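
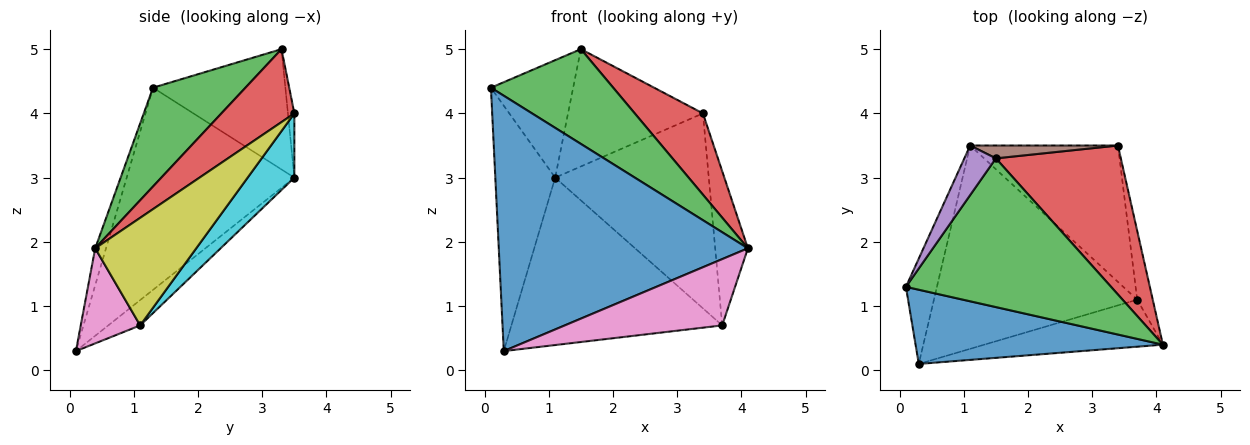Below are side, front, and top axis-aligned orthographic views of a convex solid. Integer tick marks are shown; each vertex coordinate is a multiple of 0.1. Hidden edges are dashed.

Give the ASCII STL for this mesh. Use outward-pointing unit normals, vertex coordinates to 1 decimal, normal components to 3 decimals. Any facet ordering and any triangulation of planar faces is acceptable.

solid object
 facet normal -0.042 -0.959 0.279
  outer loop
   vertex 0.3 0.1 0.3
   vertex 4.1 0.4 1.9
   vertex 0.1 1.3 4.4
  endloop
 endfacet
 facet normal -0.932 0.333 -0.143
  outer loop
   vertex 1.1 3.5 3.0
   vertex 0.3 0.1 0.3
   vertex 0.1 1.3 4.4
  endloop
 endfacet
 facet normal 0.376 -0.498 0.781
  outer loop
   vertex 1.5 3.3 5.0
   vertex 0.1 1.3 4.4
   vertex 4.1 0.4 1.9
  endloop
 endfacet
 facet normal 0.456 -0.426 0.781
  outer loop
   vertex 1.5 3.3 5.0
   vertex 4.1 0.4 1.9
   vertex 3.4 3.5 4.0
  endloop
 endfacet
 facet normal -0.829 0.515 0.217
  outer loop
   vertex 1.5 3.3 5.0
   vertex 1.1 3.5 3.0
   vertex 0.1 1.3 4.4
  endloop
 endfacet
 facet normal -0.047 0.993 0.109
  outer loop
   vertex 1.5 3.3 5.0
   vertex 3.4 3.5 4.0
   vertex 1.1 3.5 3.0
  endloop
 endfacet
 facet normal 0.294 -0.780 -0.553
  outer loop
   vertex 3.7 1.1 0.7
   vertex 4.1 0.4 1.9
   vertex 0.3 0.1 0.3
  endloop
 endfacet
 facet normal -0.096 0.633 -0.768
  outer loop
   vertex 3.7 1.1 0.7
   vertex 0.3 0.1 0.3
   vertex 1.1 3.5 3.0
  endloop
 endfacet
 facet normal 0.943 0.305 -0.136
  outer loop
   vertex 3.7 1.1 0.7
   vertex 3.4 3.5 4.0
   vertex 4.1 0.4 1.9
  endloop
 endfacet
 facet normal 0.242 0.795 -0.556
  outer loop
   vertex 3.7 1.1 0.7
   vertex 1.1 3.5 3.0
   vertex 3.4 3.5 4.0
  endloop
 endfacet
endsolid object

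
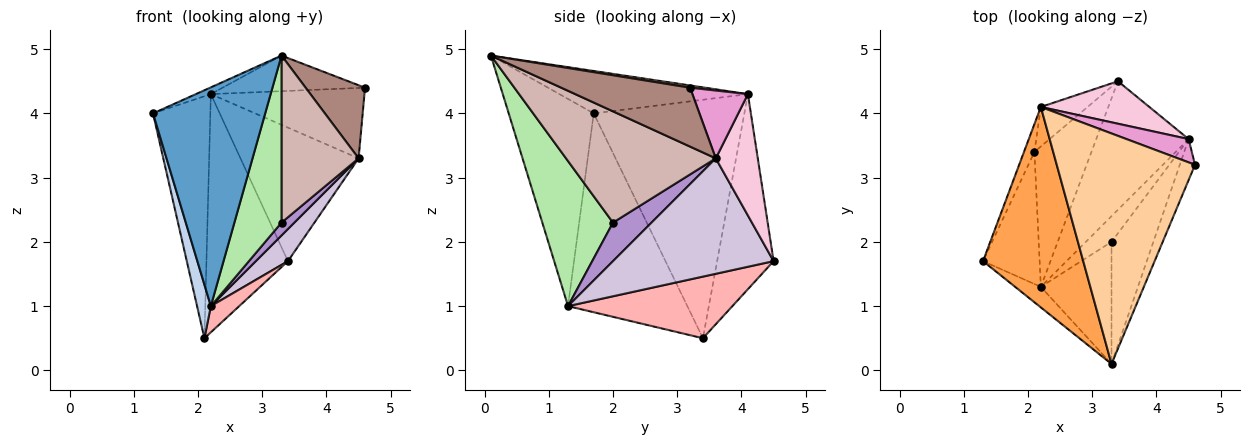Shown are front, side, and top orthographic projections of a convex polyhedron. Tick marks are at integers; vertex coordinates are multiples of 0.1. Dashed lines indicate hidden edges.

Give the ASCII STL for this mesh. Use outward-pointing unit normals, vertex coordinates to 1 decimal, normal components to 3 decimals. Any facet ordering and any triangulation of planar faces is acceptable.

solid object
 facet normal -0.602 -0.795 -0.075
  outer loop
   vertex 2.2 1.3 1.0
   vertex 3.3 0.1 4.9
   vertex 1.3 1.7 4.0
  endloop
 endfacet
 facet normal -0.956 -0.110 -0.272
  outer loop
   vertex 2.2 1.3 1.0
   vertex 1.3 1.7 4.0
   vertex 2.1 3.4 0.5
  endloop
 endfacet
 facet normal -0.389 0.031 0.921
  outer loop
   vertex 2.2 4.1 4.3
   vertex 1.3 1.7 4.0
   vertex 3.3 0.1 4.9
  endloop
 endfacet
 facet normal 0.016 0.153 0.988
  outer loop
   vertex 2.2 4.1 4.3
   vertex 3.3 0.1 4.9
   vertex 4.6 3.2 4.4
  endloop
 endfacet
 facet normal -0.934 0.355 -0.041
  outer loop
   vertex 2.2 4.1 4.3
   vertex 2.1 3.4 0.5
   vertex 1.3 1.7 4.0
  endloop
 endfacet
 facet normal 0.771 -0.514 -0.376
  outer loop
   vertex 3.3 2.0 2.3
   vertex 3.3 0.1 4.9
   vertex 2.2 1.3 1.0
  endloop
 endfacet
 facet normal -0.564 0.814 -0.135
  outer loop
   vertex 3.4 4.5 1.7
   vertex 2.1 3.4 0.5
   vertex 2.2 4.1 4.3
  endloop
 endfacet
 facet normal 0.728 -0.126 -0.674
  outer loop
   vertex 3.4 4.5 1.7
   vertex 2.2 1.3 1.0
   vertex 2.1 3.4 0.5
  endloop
 endfacet
 facet normal 0.802 -0.267 -0.535
  outer loop
   vertex 4.5 3.6 3.3
   vertex 3.3 2.0 2.3
   vertex 2.2 1.3 1.0
  endloop
 endfacet
 facet normal 0.772 -0.154 -0.617
  outer loop
   vertex 4.5 3.6 3.3
   vertex 2.2 1.3 1.0
   vertex 3.4 4.5 1.7
  endloop
 endfacet
 facet normal 0.884 -0.408 -0.229
  outer loop
   vertex 4.5 3.6 3.3
   vertex 4.6 3.2 4.4
   vertex 3.3 0.1 4.9
  endloop
 endfacet
 facet normal 0.843 -0.434 -0.317
  outer loop
   vertex 4.5 3.6 3.3
   vertex 3.3 0.1 4.9
   vertex 3.3 2.0 2.3
  endloop
 endfacet
 facet normal 0.324 0.898 0.297
  outer loop
   vertex 4.5 3.6 3.3
   vertex 2.2 4.1 4.3
   vertex 4.6 3.2 4.4
  endloop
 endfacet
 facet normal 0.321 0.903 0.287
  outer loop
   vertex 4.5 3.6 3.3
   vertex 3.4 4.5 1.7
   vertex 2.2 4.1 4.3
  endloop
 endfacet
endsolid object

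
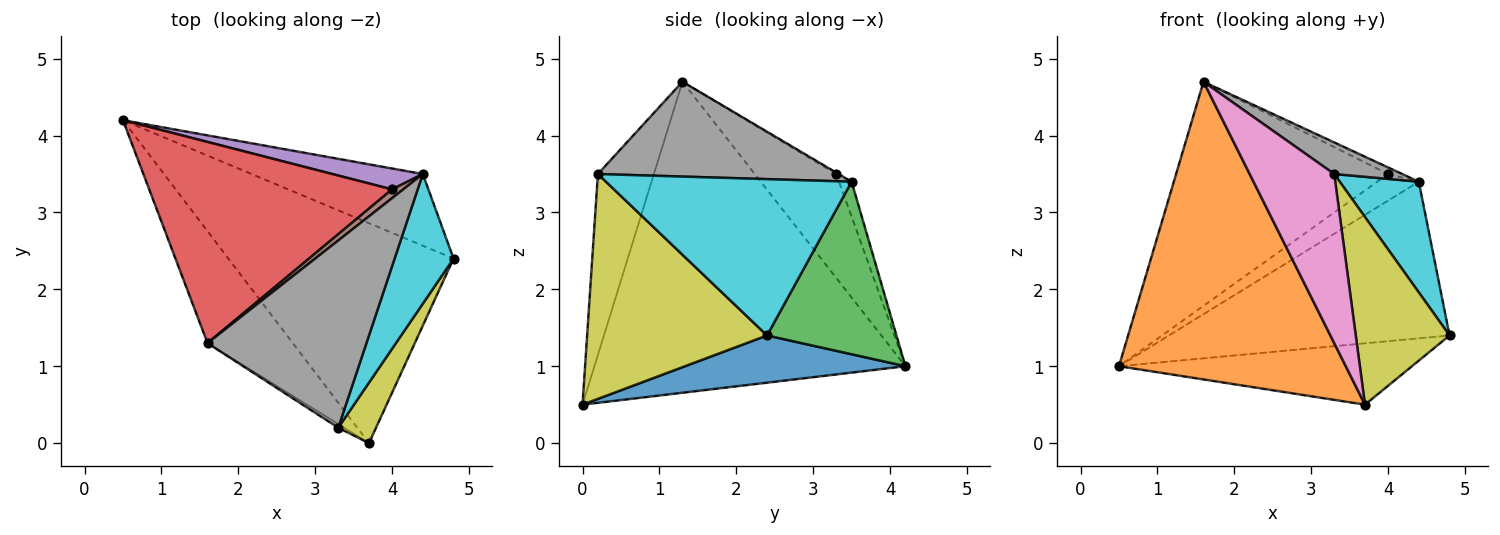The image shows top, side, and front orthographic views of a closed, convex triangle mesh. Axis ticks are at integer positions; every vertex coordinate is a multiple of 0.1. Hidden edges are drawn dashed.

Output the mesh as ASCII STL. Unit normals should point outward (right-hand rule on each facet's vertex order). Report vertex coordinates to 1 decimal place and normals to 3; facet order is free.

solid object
 facet normal 0.198 0.263 -0.944
  outer loop
   vertex 3.7 0.0 0.5
   vertex 0.5 4.2 1.0
   vertex 4.8 2.4 1.4
  endloop
 endfacet
 facet normal -0.789 -0.575 -0.216
  outer loop
   vertex 1.6 1.3 4.7
   vertex 0.5 4.2 1.0
   vertex 3.7 0.0 0.5
  endloop
 endfacet
 facet normal 0.387 0.839 -0.384
  outer loop
   vertex 4.4 3.5 3.4
   vertex 4.8 2.4 1.4
   vertex 0.5 4.2 1.0
  endloop
 endfacet
 facet normal -0.275 0.715 0.642
  outer loop
   vertex 4.0 3.3 3.5
   vertex 0.5 4.2 1.0
   vertex 1.6 1.3 4.7
  endloop
 endfacet
 facet normal -0.232 0.765 0.601
  outer loop
   vertex 4.0 3.3 3.5
   vertex 4.4 3.5 3.4
   vertex 0.5 4.2 1.0
  endloop
 endfacet
 facet normal -0.100 0.597 0.796
  outer loop
   vertex 4.0 3.3 3.5
   vertex 1.6 1.3 4.7
   vertex 4.4 3.5 3.4
  endloop
 endfacet
 facet normal -0.552 -0.834 -0.018
  outer loop
   vertex 3.3 0.2 3.5
   vertex 1.6 1.3 4.7
   vertex 3.7 0.0 0.5
  endloop
 endfacet
 facet normal 0.507 -0.143 0.850
  outer loop
   vertex 3.3 0.2 3.5
   vertex 4.4 3.5 3.4
   vertex 1.6 1.3 4.7
  endloop
 endfacet
 facet normal 0.877 -0.457 0.147
  outer loop
   vertex 3.3 0.2 3.5
   vertex 3.7 0.0 0.5
   vertex 4.8 2.4 1.4
  endloop
 endfacet
 facet normal 0.896 -0.288 0.338
  outer loop
   vertex 3.3 0.2 3.5
   vertex 4.8 2.4 1.4
   vertex 4.4 3.5 3.4
  endloop
 endfacet
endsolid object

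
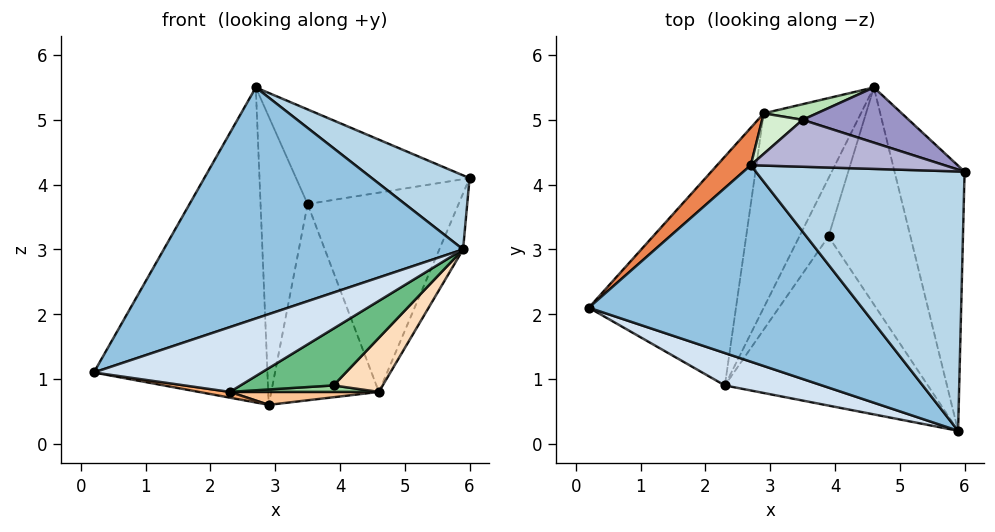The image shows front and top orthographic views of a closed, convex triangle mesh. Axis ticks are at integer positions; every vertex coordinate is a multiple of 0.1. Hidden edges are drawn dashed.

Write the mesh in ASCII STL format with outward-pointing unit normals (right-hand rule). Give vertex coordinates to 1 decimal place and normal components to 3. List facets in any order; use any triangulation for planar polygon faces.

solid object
 facet normal 0.928 0.077 -0.364
  outer loop
   vertex 4.6 5.5 0.8
   vertex 6.0 4.2 4.1
   vertex 5.9 0.2 3.0
  endloop
 endfacet
 facet normal -0.425 -0.689 0.586
  outer loop
   vertex 2.7 4.3 5.5
   vertex 0.2 2.1 1.1
   vertex 5.9 0.2 3.0
  endloop
 endfacet
 facet normal 0.371 -0.255 0.893
  outer loop
   vertex 2.7 4.3 5.5
   vertex 5.9 0.2 3.0
   vertex 6.0 4.2 4.1
  endloop
 endfacet
 facet normal -0.408 -0.816 0.408
  outer loop
   vertex 2.3 0.9 0.8
   vertex 5.9 0.2 3.0
   vertex 0.2 2.1 1.1
  endloop
 endfacet
 facet normal -0.734 0.674 0.080
  outer loop
   vertex 2.9 5.1 0.6
   vertex 0.2 2.1 1.1
   vertex 2.7 4.3 5.5
  endloop
 endfacet
 facet normal -0.155 -0.025 -0.988
  outer loop
   vertex 2.9 5.1 0.6
   vertex 2.3 0.9 0.8
   vertex 0.2 2.1 1.1
  endloop
 endfacet
 facet normal 0.132 -0.066 -0.989
  outer loop
   vertex 2.9 5.1 0.6
   vertex 4.6 5.5 0.8
   vertex 2.3 0.9 0.8
  endloop
 endfacet
 facet normal 0.549 -0.202 -0.811
  outer loop
   vertex 3.9 3.2 0.9
   vertex 4.6 5.5 0.8
   vertex 5.9 0.2 3.0
  endloop
 endfacet
 facet normal 0.459 -0.283 -0.842
  outer loop
   vertex 3.9 3.2 0.9
   vertex 5.9 0.2 3.0
   vertex 2.3 0.9 0.8
  endloop
 endfacet
 facet normal 0.216 -0.108 -0.970
  outer loop
   vertex 3.9 3.2 0.9
   vertex 2.3 0.9 0.8
   vertex 4.6 5.5 0.8
  endloop
 endfacet
 facet normal -0.237 0.968 0.077
  outer loop
   vertex 3.5 5.0 3.7
   vertex 4.6 5.5 0.8
   vertex 2.9 5.1 0.6
  endloop
 endfacet
 facet normal -0.484 0.866 0.122
  outer loop
   vertex 3.5 5.0 3.7
   vertex 2.9 5.1 0.6
   vertex 2.7 4.3 5.5
  endloop
 endfacet
 facet normal 0.257 0.931 0.258
  outer loop
   vertex 3.5 5.0 3.7
   vertex 6.0 4.2 4.1
   vertex 4.6 5.5 0.8
  endloop
 endfacet
 facet normal 0.211 0.876 0.434
  outer loop
   vertex 3.5 5.0 3.7
   vertex 2.7 4.3 5.5
   vertex 6.0 4.2 4.1
  endloop
 endfacet
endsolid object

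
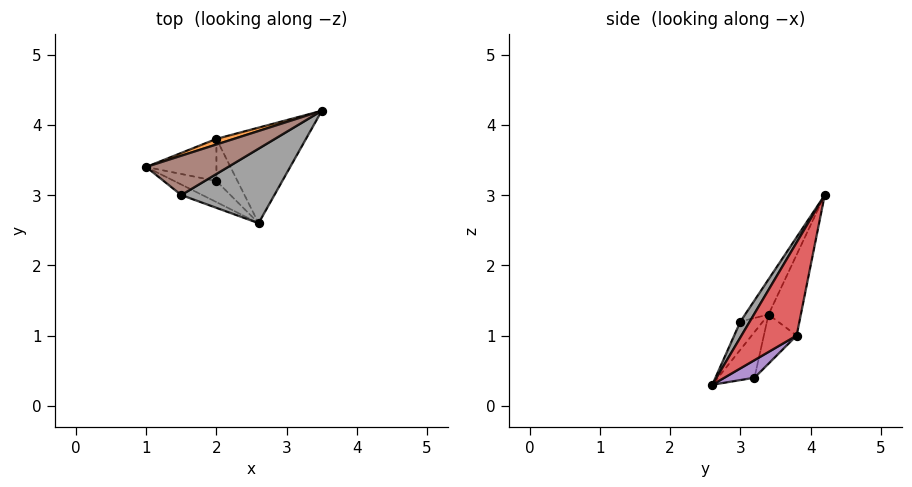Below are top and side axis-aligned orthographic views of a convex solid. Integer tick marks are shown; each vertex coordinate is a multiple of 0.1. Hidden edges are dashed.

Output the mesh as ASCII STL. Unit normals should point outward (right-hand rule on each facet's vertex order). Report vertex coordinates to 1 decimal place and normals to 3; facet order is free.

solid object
 facet normal -0.624 -0.528 -0.576
  outer loop
   vertex 2.0 3.2 0.4
   vertex 2.6 2.6 0.3
   vertex 1.0 3.4 1.3
  endloop
 endfacet
 facet normal -0.351 0.933 0.076
  outer loop
   vertex 2.0 3.8 1.0
   vertex 1.0 3.4 1.3
   vertex 3.5 4.2 3.0
  endloop
 endfacet
 facet normal -0.444 0.634 -0.634
  outer loop
   vertex 2.0 3.8 1.0
   vertex 2.0 3.2 0.4
   vertex 1.0 3.4 1.3
  endloop
 endfacet
 facet normal 0.572 0.607 -0.551
  outer loop
   vertex 2.0 3.8 1.0
   vertex 3.5 4.2 3.0
   vertex 2.6 2.6 0.3
  endloop
 endfacet
 facet normal 0.508 0.609 -0.609
  outer loop
   vertex 2.0 3.8 1.0
   vertex 2.6 2.6 0.3
   vertex 2.0 3.2 0.4
  endloop
 endfacet
 facet normal -0.319 -0.585 0.745
  outer loop
   vertex 1.5 3.0 1.2
   vertex 3.5 4.2 3.0
   vertex 1.0 3.4 1.3
  endloop
 endfacet
 facet normal -0.610 -0.648 -0.457
  outer loop
   vertex 1.5 3.0 1.2
   vertex 1.0 3.4 1.3
   vertex 2.6 2.6 0.3
  endloop
 endfacet
 facet normal 0.083 -0.869 0.487
  outer loop
   vertex 1.5 3.0 1.2
   vertex 2.6 2.6 0.3
   vertex 3.5 4.2 3.0
  endloop
 endfacet
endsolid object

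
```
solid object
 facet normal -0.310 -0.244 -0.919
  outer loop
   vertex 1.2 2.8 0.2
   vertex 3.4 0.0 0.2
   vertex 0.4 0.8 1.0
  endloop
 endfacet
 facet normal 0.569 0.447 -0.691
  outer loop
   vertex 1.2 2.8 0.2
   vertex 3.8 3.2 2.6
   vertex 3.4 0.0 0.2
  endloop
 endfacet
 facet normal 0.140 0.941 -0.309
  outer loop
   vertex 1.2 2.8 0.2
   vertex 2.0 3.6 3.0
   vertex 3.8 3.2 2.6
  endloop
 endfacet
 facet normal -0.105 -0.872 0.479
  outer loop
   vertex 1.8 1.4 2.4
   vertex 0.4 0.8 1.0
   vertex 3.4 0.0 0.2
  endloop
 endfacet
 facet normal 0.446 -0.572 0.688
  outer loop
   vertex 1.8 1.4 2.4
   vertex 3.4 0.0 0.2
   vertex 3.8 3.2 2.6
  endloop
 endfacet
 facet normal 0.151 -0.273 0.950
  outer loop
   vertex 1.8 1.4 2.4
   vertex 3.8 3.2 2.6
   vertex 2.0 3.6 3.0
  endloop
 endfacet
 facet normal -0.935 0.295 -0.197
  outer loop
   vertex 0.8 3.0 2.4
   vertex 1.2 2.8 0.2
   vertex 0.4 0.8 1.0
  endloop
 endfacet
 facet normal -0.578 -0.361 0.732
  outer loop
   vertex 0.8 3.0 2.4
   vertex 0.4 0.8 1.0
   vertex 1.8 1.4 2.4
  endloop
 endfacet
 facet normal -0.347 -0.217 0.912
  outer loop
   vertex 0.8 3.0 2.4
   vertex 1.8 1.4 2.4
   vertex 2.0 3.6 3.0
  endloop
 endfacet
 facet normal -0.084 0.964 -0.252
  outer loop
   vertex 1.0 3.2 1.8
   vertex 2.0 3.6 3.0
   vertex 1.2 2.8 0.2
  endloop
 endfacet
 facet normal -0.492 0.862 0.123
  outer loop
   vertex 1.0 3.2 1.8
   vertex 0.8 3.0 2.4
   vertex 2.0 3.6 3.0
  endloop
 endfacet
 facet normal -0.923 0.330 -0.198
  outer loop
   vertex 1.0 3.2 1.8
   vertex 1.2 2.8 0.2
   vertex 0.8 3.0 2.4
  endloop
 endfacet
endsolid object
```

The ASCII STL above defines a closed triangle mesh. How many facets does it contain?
12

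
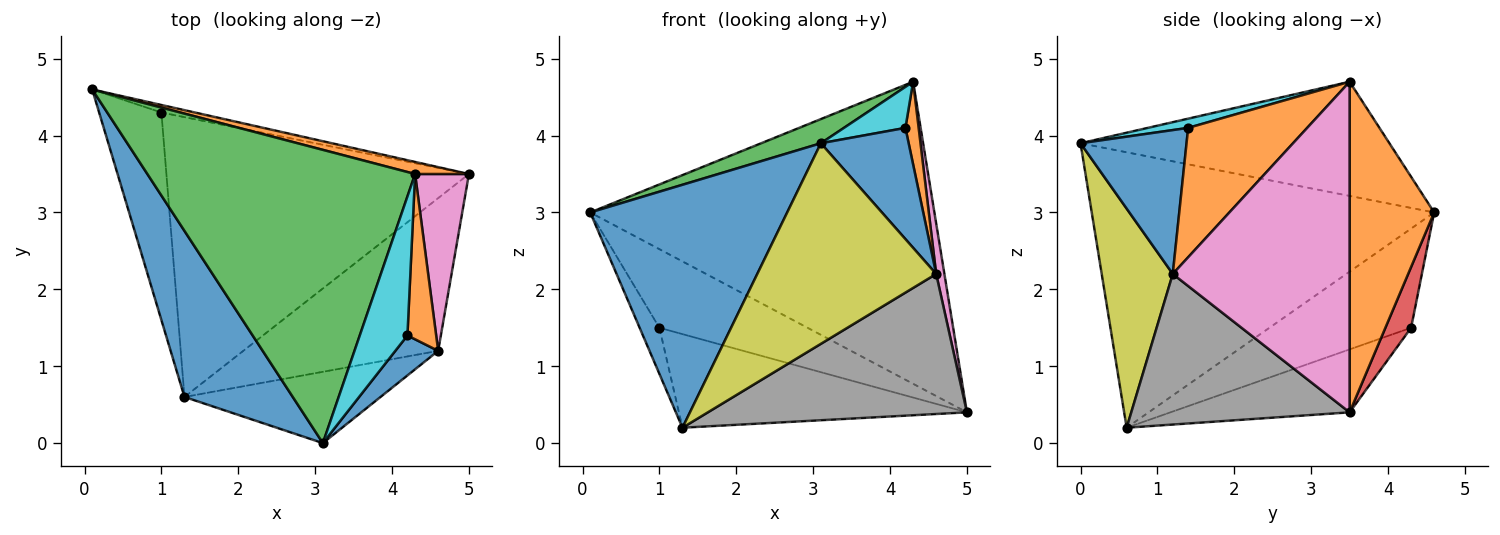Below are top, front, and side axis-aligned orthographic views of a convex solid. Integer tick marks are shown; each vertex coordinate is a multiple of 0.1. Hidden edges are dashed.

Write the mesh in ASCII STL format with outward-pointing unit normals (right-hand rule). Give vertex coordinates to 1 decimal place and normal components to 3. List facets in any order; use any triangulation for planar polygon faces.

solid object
 facet normal -0.820 -0.472 0.323
  outer loop
   vertex 1.3 0.6 0.2
   vertex 3.1 0.0 3.9
   vertex 0.1 4.6 3.0
  endloop
 endfacet
 facet normal 0.238 0.970 0.039
  outer loop
   vertex 4.3 3.5 4.7
   vertex 5.0 3.5 0.4
   vertex 0.1 4.6 3.0
  endloop
 endfacet
 facet normal -0.391 -0.076 0.917
  outer loop
   vertex 4.3 3.5 4.7
   vertex 0.1 4.6 3.0
   vertex 3.1 0.0 3.9
  endloop
 endfacet
 facet normal 0.170 0.981 -0.094
  outer loop
   vertex 1.0 4.3 1.5
   vertex 0.1 4.6 3.0
   vertex 5.0 3.5 0.4
  endloop
 endfacet
 facet normal -0.841 0.117 -0.528
  outer loop
   vertex 1.0 4.3 1.5
   vertex 1.3 0.6 0.2
   vertex 0.1 4.6 3.0
  endloop
 endfacet
 facet normal -0.194 0.311 -0.930
  outer loop
   vertex 1.0 4.3 1.5
   vertex 5.0 3.5 0.4
   vertex 1.3 0.6 0.2
  endloop
 endfacet
 facet normal 0.986 -0.046 0.161
  outer loop
   vertex 4.6 1.2 2.2
   vertex 5.0 3.5 0.4
   vertex 4.3 3.5 4.7
  endloop
 endfacet
 facet normal 0.495 -0.587 -0.640
  outer loop
   vertex 4.6 1.2 2.2
   vertex 1.3 0.6 0.2
   vertex 5.0 3.5 0.4
  endloop
 endfacet
 facet normal 0.351 -0.882 -0.314
  outer loop
   vertex 4.6 1.2 2.2
   vertex 3.1 0.0 3.9
   vertex 1.3 0.6 0.2
  endloop
 endfacet
 facet normal 0.183 -0.278 0.943
  outer loop
   vertex 4.2 1.4 4.1
   vertex 4.3 3.5 4.7
   vertex 3.1 0.0 3.9
  endloop
 endfacet
 facet normal 0.751 -0.622 0.223
  outer loop
   vertex 4.2 1.4 4.1
   vertex 3.1 0.0 3.9
   vertex 4.6 1.2 2.2
  endloop
 endfacet
 facet normal 0.970 -0.108 0.216
  outer loop
   vertex 4.2 1.4 4.1
   vertex 4.6 1.2 2.2
   vertex 4.3 3.5 4.7
  endloop
 endfacet
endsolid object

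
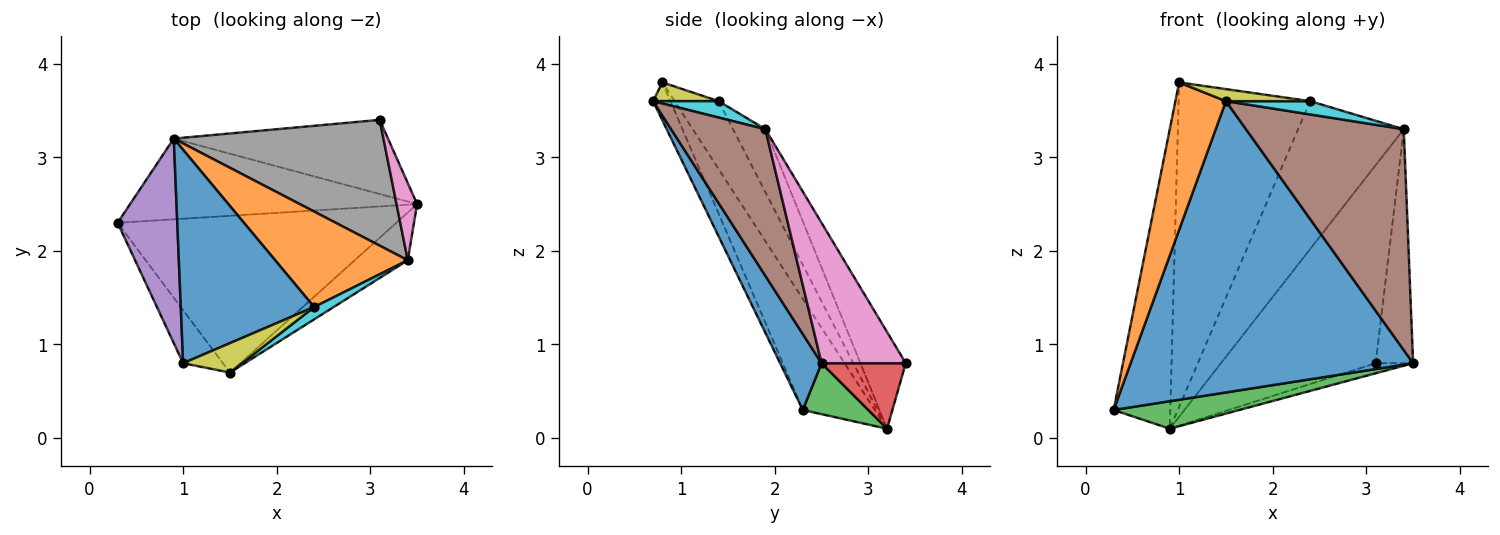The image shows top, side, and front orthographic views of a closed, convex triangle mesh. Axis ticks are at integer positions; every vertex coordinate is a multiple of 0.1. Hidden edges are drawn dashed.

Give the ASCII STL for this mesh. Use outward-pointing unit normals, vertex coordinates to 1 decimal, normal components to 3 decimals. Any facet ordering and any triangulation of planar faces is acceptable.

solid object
 facet normal 0.128 -0.873 -0.470
  outer loop
   vertex 1.5 0.7 3.6
   vertex 0.3 2.3 0.3
   vertex 3.5 2.5 0.8
  endloop
 endfacet
 facet normal -0.308 -0.895 -0.322
  outer loop
   vertex 1.0 0.8 3.8
   vertex 0.3 2.3 0.3
   vertex 1.5 0.7 3.6
  endloop
 endfacet
 facet normal 0.166 -0.318 -0.934
  outer loop
   vertex 0.9 3.2 0.1
   vertex 3.5 2.5 0.8
   vertex 0.3 2.3 0.3
  endloop
 endfacet
 facet normal 0.290 0.129 -0.948
  outer loop
   vertex 0.9 3.2 0.1
   vertex 3.1 3.4 0.8
   vertex 3.5 2.5 0.8
  endloop
 endfacet
 facet normal -0.724 0.569 0.389
  outer loop
   vertex 0.9 3.2 0.1
   vertex 0.3 2.3 0.3
   vertex 1.0 0.8 3.8
  endloop
 endfacet
 facet normal 0.504 -0.844 -0.182
  outer loop
   vertex 3.4 1.9 3.3
   vertex 1.5 0.7 3.6
   vertex 3.5 2.5 0.8
  endloop
 endfacet
 facet normal 0.906 0.403 0.133
  outer loop
   vertex 3.4 1.9 3.3
   vertex 3.5 2.5 0.8
   vertex 3.1 3.4 0.8
  endloop
 endfacet
 facet normal -0.240 0.819 0.520
  outer loop
   vertex 3.4 1.9 3.3
   vertex 3.1 3.4 0.8
   vertex 0.9 3.2 0.1
  endloop
 endfacet
 facet normal 0.282 -0.363 0.888
  outer loop
   vertex 2.4 1.4 3.6
   vertex 1.0 0.8 3.8
   vertex 1.5 0.7 3.6
  endloop
 endfacet
 facet normal 0.496 -0.637 0.590
  outer loop
   vertex 2.4 1.4 3.6
   vertex 1.5 0.7 3.6
   vertex 3.4 1.9 3.3
  endloop
 endfacet
 facet normal -0.269 0.805 0.529
  outer loop
   vertex 2.4 1.4 3.6
   vertex 0.9 3.2 0.1
   vertex 1.0 0.8 3.8
  endloop
 endfacet
 facet normal -0.249 0.814 0.525
  outer loop
   vertex 2.4 1.4 3.6
   vertex 3.4 1.9 3.3
   vertex 0.9 3.2 0.1
  endloop
 endfacet
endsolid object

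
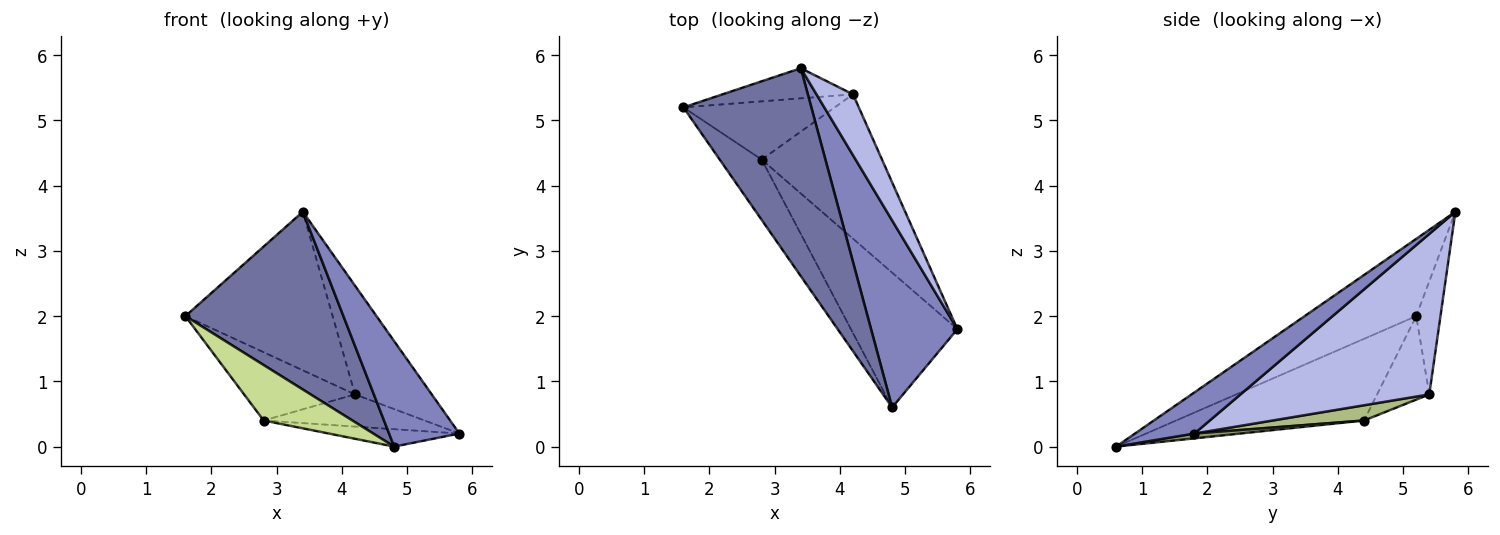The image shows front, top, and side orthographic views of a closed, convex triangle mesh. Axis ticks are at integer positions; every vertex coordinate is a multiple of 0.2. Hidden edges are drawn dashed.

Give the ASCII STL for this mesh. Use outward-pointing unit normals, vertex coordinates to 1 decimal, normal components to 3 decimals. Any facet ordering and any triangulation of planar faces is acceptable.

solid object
 facet normal -0.417 -0.591 0.691
  outer loop
   vertex 4.8 0.6 0.0
   vertex 3.4 5.8 3.6
   vertex 1.6 5.2 2.0
  endloop
 endfacet
 facet normal 0.384 -0.454 0.804
  outer loop
   vertex 4.8 0.6 0.0
   vertex 5.8 1.8 0.2
   vertex 3.4 5.8 3.6
  endloop
 endfacet
 facet normal -0.160 0.970 -0.184
  outer loop
   vertex 4.2 5.4 0.8
   vertex 1.6 5.2 2.0
   vertex 3.4 5.8 3.6
  endloop
 endfacet
 facet normal 0.906 0.368 0.206
  outer loop
   vertex 4.2 5.4 0.8
   vertex 3.4 5.8 3.6
   vertex 5.8 1.8 0.2
  endloop
 endfacet
 facet normal 0.045 0.128 -0.991
  outer loop
   vertex 2.8 4.4 0.4
   vertex 5.8 1.8 0.2
   vertex 4.8 0.6 0.0
  endloop
 endfacet
 facet normal 0.123 0.216 -0.969
  outer loop
   vertex 2.8 4.4 0.4
   vertex 4.2 5.4 0.8
   vertex 5.8 1.8 0.2
  endloop
 endfacet
 facet normal -0.820 -0.387 -0.421
  outer loop
   vertex 2.8 4.4 0.4
   vertex 4.8 0.6 0.0
   vertex 1.6 5.2 2.0
  endloop
 endfacet
 facet normal -0.337 0.716 -0.611
  outer loop
   vertex 2.8 4.4 0.4
   vertex 1.6 5.2 2.0
   vertex 4.2 5.4 0.8
  endloop
 endfacet
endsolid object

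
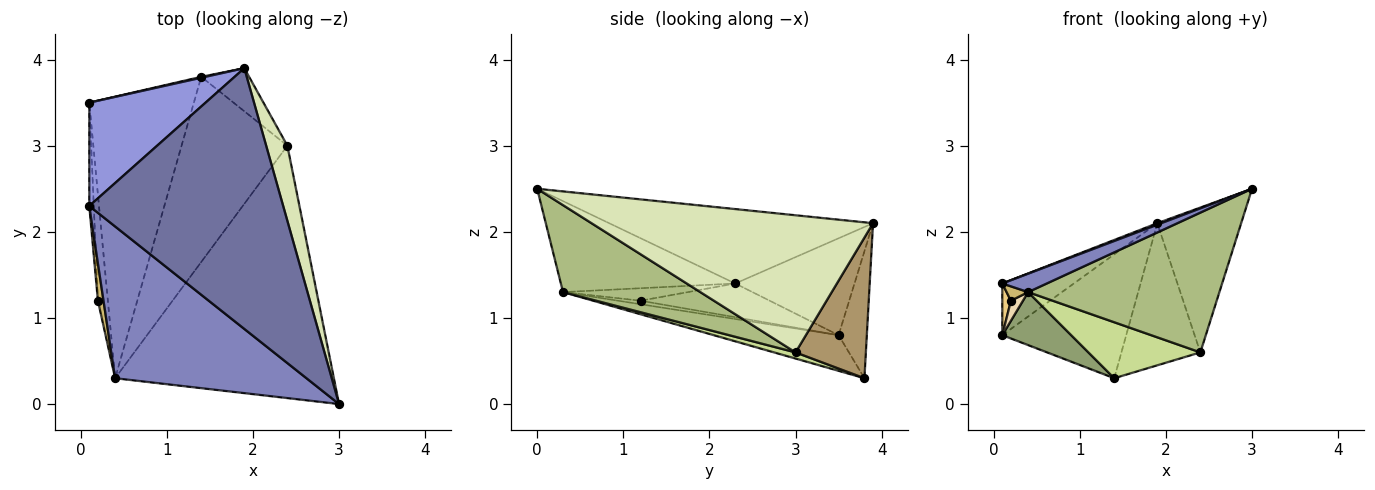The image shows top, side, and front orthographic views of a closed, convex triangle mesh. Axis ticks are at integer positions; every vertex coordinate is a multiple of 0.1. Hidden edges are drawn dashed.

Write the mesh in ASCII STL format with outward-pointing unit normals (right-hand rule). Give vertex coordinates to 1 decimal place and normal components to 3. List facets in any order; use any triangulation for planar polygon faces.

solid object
 facet normal -0.358 -0.005 0.934
  outer loop
   vertex 1.9 3.9 2.1
   vertex 0.1 2.3 1.4
   vertex 3.0 0.0 2.5
  endloop
 endfacet
 facet normal -0.427 -0.109 0.898
  outer loop
   vertex 0.4 0.3 1.3
   vertex 3.0 0.0 2.5
   vertex 0.1 2.3 1.4
  endloop
 endfacet
 facet normal -0.598 0.359 0.717
  outer loop
   vertex 0.1 3.5 0.8
   vertex 0.1 2.3 1.4
   vertex 1.9 3.9 2.1
  endloop
 endfacet
 facet normal -0.222 0.975 0.008
  outer loop
   vertex 0.1 3.5 0.8
   vertex 1.9 3.9 2.1
   vertex 1.4 3.8 0.3
  endloop
 endfacet
 facet normal -0.318 -0.175 -0.932
  outer loop
   vertex 0.1 3.5 0.8
   vertex 1.4 3.8 0.3
   vertex 0.4 0.3 1.3
  endloop
 endfacet
 facet normal 0.329 -0.458 -0.826
  outer loop
   vertex 2.4 3.0 0.6
   vertex 3.0 0.0 2.5
   vertex 0.4 0.3 1.3
  endloop
 endfacet
 facet normal 0.056 -0.289 -0.956
  outer loop
   vertex 2.4 3.0 0.6
   vertex 0.4 0.3 1.3
   vertex 1.4 3.8 0.3
  endloop
 endfacet
 facet normal 0.948 0.282 0.147
  outer loop
   vertex 2.4 3.0 0.6
   vertex 1.9 3.9 2.1
   vertex 3.0 0.0 2.5
  endloop
 endfacet
 facet normal 0.649 0.728 -0.221
  outer loop
   vertex 2.4 3.0 0.6
   vertex 1.4 3.8 0.3
   vertex 1.9 3.9 2.1
  endloop
 endfacet
 facet normal -0.901 -0.155 0.404
  outer loop
   vertex 0.2 1.2 1.2
   vertex 0.4 0.3 1.3
   vertex 0.1 2.3 1.4
  endloop
 endfacet
 facet normal -0.989 -0.066 -0.132
  outer loop
   vertex 0.2 1.2 1.2
   vertex 0.1 2.3 1.4
   vertex 0.1 3.5 0.8
  endloop
 endfacet
 facet normal -0.326 -0.176 -0.929
  outer loop
   vertex 0.2 1.2 1.2
   vertex 0.1 3.5 0.8
   vertex 0.4 0.3 1.3
  endloop
 endfacet
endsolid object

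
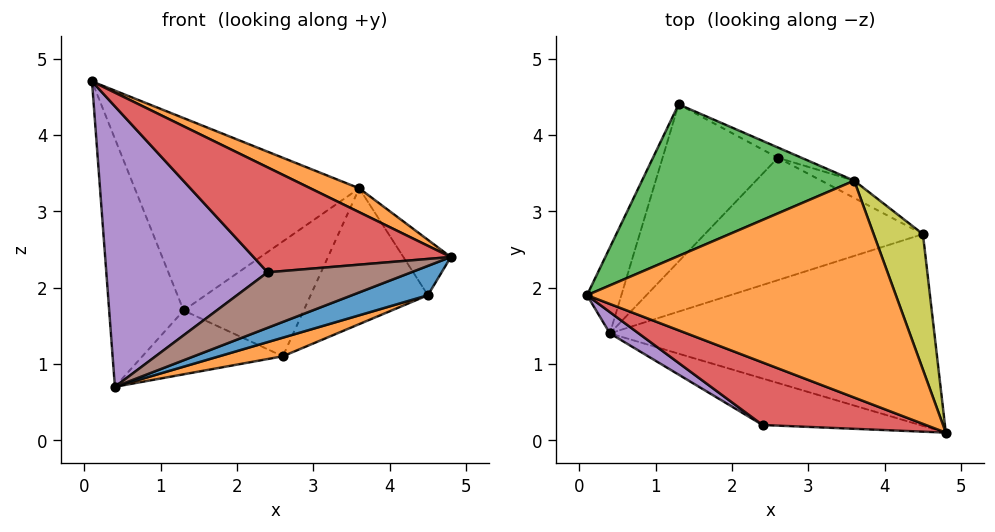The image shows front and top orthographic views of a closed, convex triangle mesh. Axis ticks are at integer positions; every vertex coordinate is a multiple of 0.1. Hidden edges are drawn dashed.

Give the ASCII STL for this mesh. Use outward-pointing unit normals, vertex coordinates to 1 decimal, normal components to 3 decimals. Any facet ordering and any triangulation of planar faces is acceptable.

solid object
 facet normal -0.941 0.319 -0.110
  outer loop
   vertex 0.4 1.4 0.7
   vertex 0.1 1.9 4.7
   vertex 1.3 4.4 1.7
  endloop
 endfacet
 facet normal 0.406 -0.100 0.908
  outer loop
   vertex 3.6 3.4 3.3
   vertex 0.1 1.9 4.7
   vertex 4.8 0.1 2.4
  endloop
 endfacet
 facet normal -0.089 0.782 0.616
  outer loop
   vertex 3.6 3.4 3.3
   vertex 1.3 4.4 1.7
   vertex 0.1 1.9 4.7
  endloop
 endfacet
 facet normal -0.078 -0.856 0.510
  outer loop
   vertex 2.4 0.2 2.2
   vertex 4.8 0.1 2.4
   vertex 0.1 1.9 4.7
  endloop
 endfacet
 facet normal -0.548 -0.834 0.063
  outer loop
   vertex 2.4 0.2 2.2
   vertex 0.1 1.9 4.7
   vertex 0.4 1.4 0.7
  endloop
 endfacet
 facet normal 0.022 -0.766 -0.642
  outer loop
   vertex 2.4 0.2 2.2
   vertex 0.4 1.4 0.7
   vertex 4.8 0.1 2.4
  endloop
 endfacet
 facet normal -0.219 0.367 -0.904
  outer loop
   vertex 2.6 3.7 1.1
   vertex 0.4 1.4 0.7
   vertex 1.3 4.4 1.7
  endloop
 endfacet
 facet normal 0.444 0.893 -0.080
  outer loop
   vertex 2.6 3.7 1.1
   vertex 1.3 4.4 1.7
   vertex 3.6 3.4 3.3
  endloop
 endfacet
 facet normal 0.866 0.189 0.462
  outer loop
   vertex 4.5 2.7 1.9
   vertex 3.6 3.4 3.3
   vertex 4.8 0.1 2.4
  endloop
 endfacet
 facet normal 0.499 0.860 -0.109
  outer loop
   vertex 4.5 2.7 1.9
   vertex 2.6 3.7 1.1
   vertex 3.6 3.4 3.3
  endloop
 endfacet
 facet normal 0.320 -0.143 -0.937
  outer loop
   vertex 4.5 2.7 1.9
   vertex 4.8 0.1 2.4
   vertex 0.4 1.4 0.7
  endloop
 endfacet
 facet normal 0.319 -0.143 -0.937
  outer loop
   vertex 4.5 2.7 1.9
   vertex 0.4 1.4 0.7
   vertex 2.6 3.7 1.1
  endloop
 endfacet
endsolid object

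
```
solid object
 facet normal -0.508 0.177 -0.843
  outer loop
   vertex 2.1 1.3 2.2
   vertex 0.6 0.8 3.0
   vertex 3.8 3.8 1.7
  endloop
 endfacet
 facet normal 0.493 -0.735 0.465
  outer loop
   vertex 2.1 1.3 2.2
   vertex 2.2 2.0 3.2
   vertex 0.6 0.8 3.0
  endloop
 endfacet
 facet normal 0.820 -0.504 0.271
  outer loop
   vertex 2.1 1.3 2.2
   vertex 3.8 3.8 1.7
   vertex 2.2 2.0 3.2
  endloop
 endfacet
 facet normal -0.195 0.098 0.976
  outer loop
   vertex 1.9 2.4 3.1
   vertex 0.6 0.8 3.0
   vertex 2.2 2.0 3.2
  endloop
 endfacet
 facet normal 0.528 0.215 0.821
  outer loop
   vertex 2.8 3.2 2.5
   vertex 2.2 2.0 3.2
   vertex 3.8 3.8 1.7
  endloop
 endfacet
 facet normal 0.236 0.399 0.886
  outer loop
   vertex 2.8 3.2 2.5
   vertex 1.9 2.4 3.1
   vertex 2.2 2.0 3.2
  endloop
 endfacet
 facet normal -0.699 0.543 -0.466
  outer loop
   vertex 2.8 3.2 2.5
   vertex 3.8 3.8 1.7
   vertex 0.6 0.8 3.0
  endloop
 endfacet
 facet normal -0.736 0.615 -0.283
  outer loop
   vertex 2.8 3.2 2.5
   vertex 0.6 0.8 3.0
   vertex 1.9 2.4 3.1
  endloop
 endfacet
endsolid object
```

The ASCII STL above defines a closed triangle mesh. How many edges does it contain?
12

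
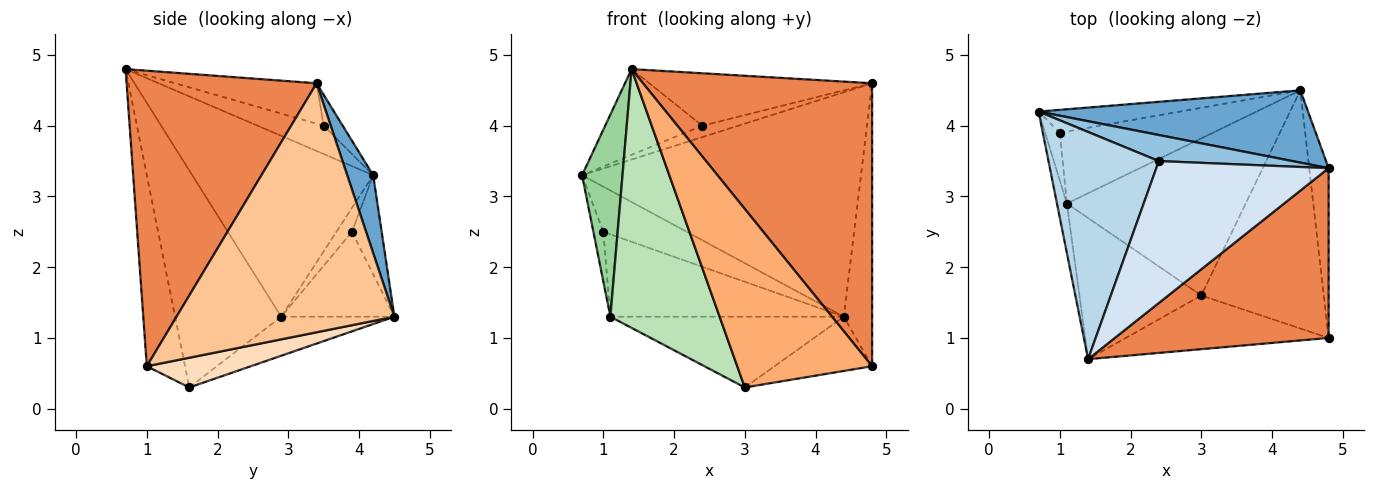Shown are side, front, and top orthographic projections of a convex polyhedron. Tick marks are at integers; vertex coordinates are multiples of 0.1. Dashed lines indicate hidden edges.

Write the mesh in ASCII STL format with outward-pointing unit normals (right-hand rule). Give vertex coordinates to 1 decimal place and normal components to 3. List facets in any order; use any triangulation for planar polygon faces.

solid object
 facet normal 0.088 0.948 0.305
  outer loop
   vertex 4.4 4.5 1.3
   vertex 0.7 4.2 3.3
   vertex 4.8 3.4 4.6
  endloop
 endfacet
 facet normal -0.208 0.392 0.896
  outer loop
   vertex 2.4 3.5 4.0
   vertex 4.8 3.4 4.6
   vertex 0.7 4.2 3.3
  endloop
 endfacet
 facet normal -0.233 0.343 0.910
  outer loop
   vertex 2.4 3.5 4.0
   vertex 0.7 4.2 3.3
   vertex 1.4 0.7 4.8
  endloop
 endfacet
 facet normal -0.215 0.338 0.916
  outer loop
   vertex 2.4 3.5 4.0
   vertex 1.4 0.7 4.8
   vertex 4.8 3.4 4.6
  endloop
 endfacet
 facet normal 0.580 -0.699 0.419
  outer loop
   vertex 4.8 1.0 0.6
   vertex 4.8 3.4 4.6
   vertex 1.4 0.7 4.8
  endloop
 endfacet
 facet normal -0.262 -0.924 -0.278
  outer loop
   vertex 4.8 1.0 0.6
   vertex 1.4 0.7 4.8
   vertex 3.0 1.6 0.3
  endloop
 endfacet
 facet normal 0.989 0.128 -0.077
  outer loop
   vertex 4.8 1.0 0.6
   vertex 4.4 4.5 1.3
   vertex 4.8 3.4 4.6
  endloop
 endfacet
 facet normal 0.230 0.216 -0.949
  outer loop
   vertex 4.8 1.0 0.6
   vertex 3.0 1.6 0.3
   vertex 4.4 4.5 1.3
  endloop
 endfacet
 facet normal -0.195 0.403 -0.894
  outer loop
   vertex 1.1 2.9 1.3
   vertex 4.4 4.5 1.3
   vertex 3.0 1.6 0.3
  endloop
 endfacet
 facet normal -0.975 -0.218 -0.053
  outer loop
   vertex 1.1 2.9 1.3
   vertex 1.4 0.7 4.8
   vertex 0.7 4.2 3.3
  endloop
 endfacet
 facet normal -0.649 -0.668 -0.364
  outer loop
   vertex 1.1 2.9 1.3
   vertex 3.0 1.6 0.3
   vertex 1.4 0.7 4.8
  endloop
 endfacet
 facet normal -0.302 0.850 -0.432
  outer loop
   vertex 1.0 3.9 2.5
   vertex 0.7 4.2 3.3
   vertex 4.4 4.5 1.3
  endloop
 endfacet
 facet normal -0.749 0.477 -0.460
  outer loop
   vertex 1.0 3.9 2.5
   vertex 1.1 2.9 1.3
   vertex 0.7 4.2 3.3
  endloop
 endfacet
 facet normal -0.343 0.707 -0.618
  outer loop
   vertex 1.0 3.9 2.5
   vertex 4.4 4.5 1.3
   vertex 1.1 2.9 1.3
  endloop
 endfacet
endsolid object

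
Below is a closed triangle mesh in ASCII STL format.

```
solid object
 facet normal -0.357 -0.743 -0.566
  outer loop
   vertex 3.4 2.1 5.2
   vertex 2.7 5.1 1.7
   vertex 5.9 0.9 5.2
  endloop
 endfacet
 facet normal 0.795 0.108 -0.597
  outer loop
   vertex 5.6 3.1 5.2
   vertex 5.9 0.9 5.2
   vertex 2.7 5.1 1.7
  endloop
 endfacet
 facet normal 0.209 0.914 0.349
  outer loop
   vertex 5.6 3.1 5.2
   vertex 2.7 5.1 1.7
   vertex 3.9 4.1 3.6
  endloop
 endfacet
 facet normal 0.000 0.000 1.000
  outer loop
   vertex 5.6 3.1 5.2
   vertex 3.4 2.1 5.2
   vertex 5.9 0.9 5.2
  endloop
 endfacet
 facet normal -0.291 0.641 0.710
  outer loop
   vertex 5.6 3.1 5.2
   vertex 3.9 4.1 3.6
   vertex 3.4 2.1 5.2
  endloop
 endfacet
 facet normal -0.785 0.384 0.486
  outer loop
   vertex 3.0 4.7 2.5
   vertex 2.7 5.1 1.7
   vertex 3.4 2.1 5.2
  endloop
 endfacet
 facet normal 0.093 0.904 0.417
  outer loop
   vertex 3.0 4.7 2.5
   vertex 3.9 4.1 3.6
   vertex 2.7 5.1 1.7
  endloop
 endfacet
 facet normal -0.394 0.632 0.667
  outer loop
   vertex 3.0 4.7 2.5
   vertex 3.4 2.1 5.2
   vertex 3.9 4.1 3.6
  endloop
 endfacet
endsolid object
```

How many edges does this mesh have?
12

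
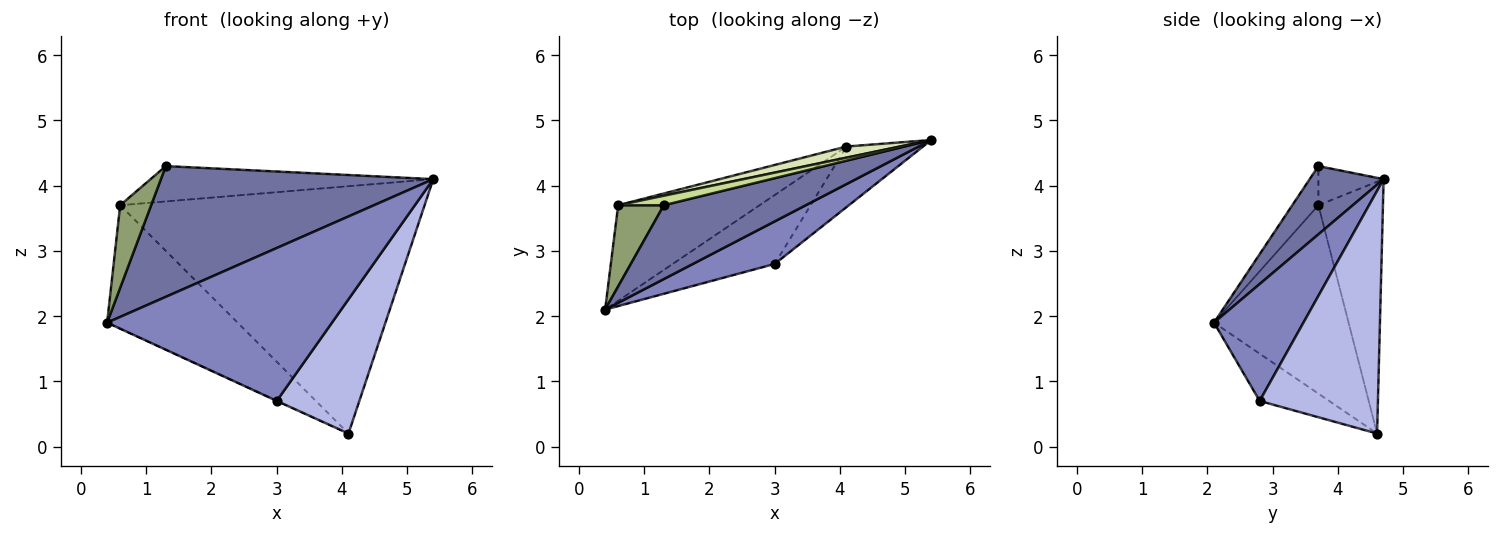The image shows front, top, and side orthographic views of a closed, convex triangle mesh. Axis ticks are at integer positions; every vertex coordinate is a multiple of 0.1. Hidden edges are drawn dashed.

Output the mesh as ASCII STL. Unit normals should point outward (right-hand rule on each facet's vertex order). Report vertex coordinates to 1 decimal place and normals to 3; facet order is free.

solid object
 facet normal 0.230 -0.847 0.479
  outer loop
   vertex 1.3 3.7 4.3
   vertex 0.4 2.1 1.9
   vertex 5.4 4.7 4.1
  endloop
 endfacet
 facet normal 0.358 -0.900 0.250
  outer loop
   vertex 3.0 2.8 0.7
   vertex 5.4 4.7 4.1
   vertex 0.4 2.1 1.9
  endloop
 endfacet
 facet normal -0.420 0.005 -0.907
  outer loop
   vertex 3.0 2.8 0.7
   vertex 0.4 2.1 1.9
   vertex 4.1 4.6 0.2
  endloop
 endfacet
 facet normal 0.794 -0.555 -0.250
  outer loop
   vertex 3.0 2.8 0.7
   vertex 4.1 4.6 0.2
   vertex 5.4 4.7 4.1
  endloop
 endfacet
 facet normal -0.515 -0.611 0.601
  outer loop
   vertex 0.6 3.7 3.7
   vertex 0.4 2.1 1.9
   vertex 1.3 3.7 4.3
  endloop
 endfacet
 facet normal -0.632 0.613 -0.474
  outer loop
   vertex 0.6 3.7 3.7
   vertex 4.1 4.6 0.2
   vertex 0.4 2.1 1.9
  endloop
 endfacet
 facet normal -0.217 0.942 0.254
  outer loop
   vertex 0.6 3.7 3.7
   vertex 1.3 3.7 4.3
   vertex 5.4 4.7 4.1
  endloop
 endfacet
 facet normal -0.207 0.977 0.044
  outer loop
   vertex 0.6 3.7 3.7
   vertex 5.4 4.7 4.1
   vertex 4.1 4.6 0.2
  endloop
 endfacet
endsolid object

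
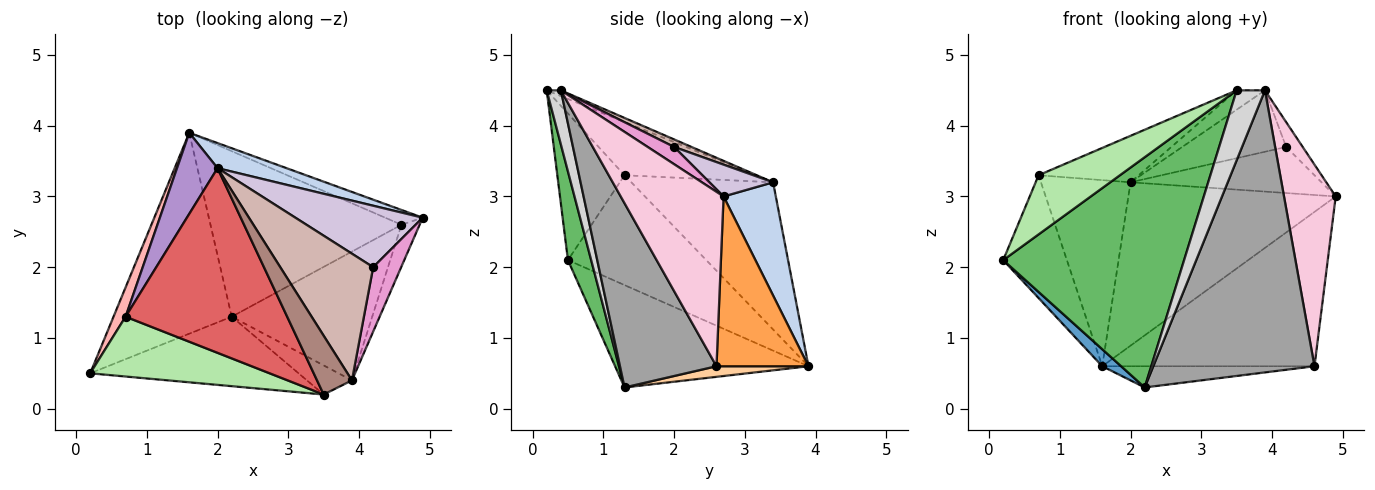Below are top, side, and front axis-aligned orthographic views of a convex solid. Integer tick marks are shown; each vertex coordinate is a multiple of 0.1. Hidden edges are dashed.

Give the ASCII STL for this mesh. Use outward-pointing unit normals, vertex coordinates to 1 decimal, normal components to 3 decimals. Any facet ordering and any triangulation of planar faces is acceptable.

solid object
 facet normal -0.653 -0.064 -0.754
  outer loop
   vertex 2.2 1.3 0.3
   vertex 0.2 0.5 2.1
   vertex 1.6 3.9 0.6
  endloop
 endfacet
 facet normal 0.242 0.959 0.147
  outer loop
   vertex 2.0 3.4 3.2
   vertex 4.9 2.7 3.0
   vertex 1.6 3.9 0.6
  endloop
 endfacet
 facet normal 0.396 0.914 -0.088
  outer loop
   vertex 4.6 2.6 0.6
   vertex 1.6 3.9 0.6
   vertex 4.9 2.7 3.0
  endloop
 endfacet
 facet normal 0.055 0.127 -0.990
  outer loop
   vertex 4.6 2.6 0.6
   vertex 2.2 1.3 0.3
   vertex 1.6 3.9 0.6
  endloop
 endfacet
 facet normal 0.122 -0.950 -0.287
  outer loop
   vertex 3.5 0.2 4.5
   vertex 0.2 0.5 2.1
   vertex 2.2 1.3 0.3
  endloop
 endfacet
 facet normal -0.502 -0.608 0.615
  outer loop
   vertex 0.7 1.3 3.3
   vertex 0.2 0.5 2.1
   vertex 3.5 0.2 4.5
  endloop
 endfacet
 facet normal -0.305 0.233 0.924
  outer loop
   vertex 0.7 1.3 3.3
   vertex 3.5 0.2 4.5
   vertex 2.0 3.4 3.2
  endloop
 endfacet
 facet normal -0.904 0.416 0.099
  outer loop
   vertex 0.7 1.3 3.3
   vertex 1.6 3.9 0.6
   vertex 0.2 0.5 2.1
  endloop
 endfacet
 facet normal -0.823 0.520 0.227
  outer loop
   vertex 0.7 1.3 3.3
   vertex 2.0 3.4 3.2
   vertex 1.6 3.9 0.6
  endloop
 endfacet
 facet normal 0.196 0.588 0.784
  outer loop
   vertex 4.2 2.0 3.7
   vertex 4.9 2.7 3.0
   vertex 2.0 3.4 3.2
  endloop
 endfacet
 facet normal -0.154 0.309 0.938
  outer loop
   vertex 3.9 0.4 4.5
   vertex 2.0 3.4 3.2
   vertex 3.5 0.2 4.5
  endloop
 endfacet
 facet normal 0.073 0.435 0.897
  outer loop
   vertex 3.9 0.4 4.5
   vertex 4.2 2.0 3.7
   vertex 2.0 3.4 3.2
  endloop
 endfacet
 facet normal 0.498 0.311 0.809
  outer loop
   vertex 3.9 0.4 4.5
   vertex 4.9 2.7 3.0
   vertex 4.2 2.0 3.7
  endloop
 endfacet
 facet normal 0.890 -0.447 -0.093
  outer loop
   vertex 3.9 0.4 4.5
   vertex 4.6 2.6 0.6
   vertex 4.9 2.7 3.0
  endloop
 endfacet
 facet normal 0.478 -0.799 -0.365
  outer loop
   vertex 3.9 0.4 4.5
   vertex 2.2 1.3 0.3
   vertex 4.6 2.6 0.6
  endloop
 endfacet
 facet normal 0.419 -0.838 -0.349
  outer loop
   vertex 3.9 0.4 4.5
   vertex 3.5 0.2 4.5
   vertex 2.2 1.3 0.3
  endloop
 endfacet
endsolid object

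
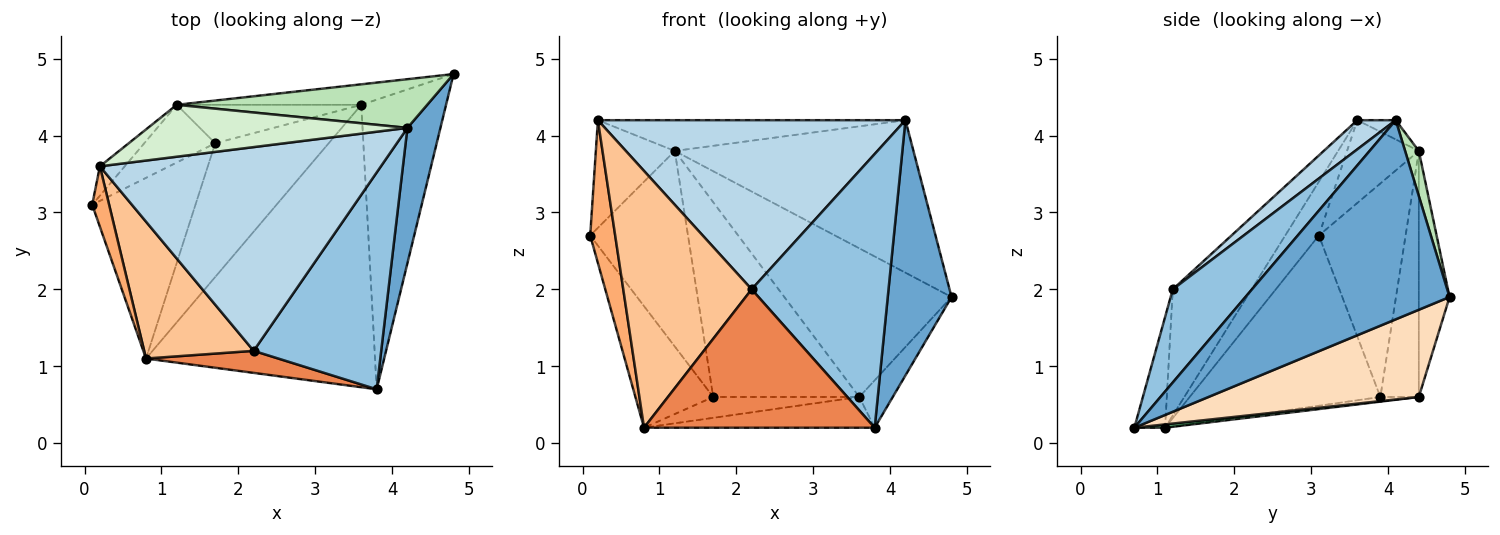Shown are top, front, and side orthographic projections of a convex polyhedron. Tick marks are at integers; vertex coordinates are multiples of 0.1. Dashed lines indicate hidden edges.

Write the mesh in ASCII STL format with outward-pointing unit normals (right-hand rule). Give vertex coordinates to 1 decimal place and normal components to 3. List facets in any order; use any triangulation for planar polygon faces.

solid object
 facet normal 0.943 -0.295 0.156
  outer loop
   vertex 4.2 4.1 4.2
   vertex 3.8 0.7 0.2
   vertex 4.8 4.8 1.9
  endloop
 endfacet
 facet normal 0.413 -0.714 0.565
  outer loop
   vertex 2.2 1.2 2.0
   vertex 3.8 0.7 0.2
   vertex 4.2 4.1 4.2
  endloop
 endfacet
 facet normal 0.080 -0.637 0.767
  outer loop
   vertex 2.2 1.2 2.0
   vertex 4.2 4.1 4.2
   vertex 0.2 3.6 4.2
  endloop
 endfacet
 facet normal -0.807 0.329 -0.490
  outer loop
   vertex 0.8 1.1 0.2
   vertex 0.1 3.1 2.7
   vertex 1.7 3.9 0.6
  endloop
 endfacet
 facet normal -0.131 -0.979 0.156
  outer loop
   vertex 0.8 1.1 0.2
   vertex 3.8 0.7 0.2
   vertex 2.2 1.2 2.0
  endloop
 endfacet
 facet normal -0.778 -0.578 0.245
  outer loop
   vertex 0.8 1.1 0.2
   vertex 0.2 3.6 4.2
   vertex 0.1 3.1 2.7
  endloop
 endfacet
 facet normal -0.476 -0.776 0.414
  outer loop
   vertex 0.8 1.1 0.2
   vertex 2.2 1.2 2.0
   vertex 0.2 3.6 4.2
  endloop
 endfacet
 facet normal 0.712 0.113 -0.693
  outer loop
   vertex 3.6 4.4 0.6
   vertex 4.8 4.8 1.9
   vertex 3.8 0.7 0.2
  endloop
 endfacet
 facet normal 0.014 0.108 -0.994
  outer loop
   vertex 3.6 4.4 0.6
   vertex 3.8 0.7 0.2
   vertex 0.8 1.1 0.2
  endloop
 endfacet
 facet normal -0.041 0.154 -0.987
  outer loop
   vertex 3.6 4.4 0.6
   vertex 0.8 1.1 0.2
   vertex 1.7 3.9 0.6
  endloop
 endfacet
 facet normal 0.055 0.951 0.304
  outer loop
   vertex 1.2 4.4 3.8
   vertex 4.2 4.1 4.2
   vertex 4.8 4.8 1.9
  endloop
 endfacet
 facet normal -0.064 0.509 0.859
  outer loop
   vertex 1.2 4.4 3.8
   vertex 0.2 3.6 4.2
   vertex 4.2 4.1 4.2
  endloop
 endfacet
 facet normal -0.179 0.975 -0.134
  outer loop
   vertex 1.2 4.4 3.8
   vertex 4.8 4.8 1.9
   vertex 3.6 4.4 0.6
  endloop
 endfacet
 facet normal -0.250 0.950 -0.187
  outer loop
   vertex 1.2 4.4 3.8
   vertex 3.6 4.4 0.6
   vertex 1.7 3.9 0.6
  endloop
 endfacet
 facet normal -0.659 0.725 -0.198
  outer loop
   vertex 1.2 4.4 3.8
   vertex 0.1 3.1 2.7
   vertex 0.2 3.6 4.2
  endloop
 endfacet
 facet normal -0.648 0.731 -0.215
  outer loop
   vertex 1.2 4.4 3.8
   vertex 1.7 3.9 0.6
   vertex 0.1 3.1 2.7
  endloop
 endfacet
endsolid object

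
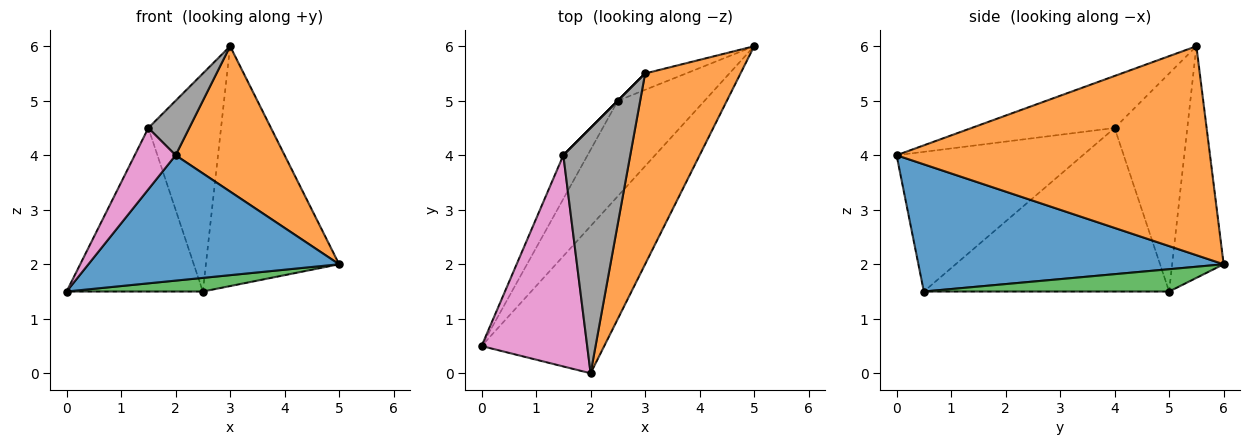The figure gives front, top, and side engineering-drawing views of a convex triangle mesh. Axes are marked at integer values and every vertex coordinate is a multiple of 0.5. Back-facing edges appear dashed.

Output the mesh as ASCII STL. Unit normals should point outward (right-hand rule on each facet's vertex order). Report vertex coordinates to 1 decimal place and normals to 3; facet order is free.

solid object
 facet normal 0.620 -0.509 -0.597
  outer loop
   vertex 2.0 0.0 4.0
   vertex 0.0 0.5 1.5
   vertex 5.0 6.0 2.0
  endloop
 endfacet
 facet normal 0.867 -0.302 0.396
  outer loop
   vertex 3.0 5.5 6.0
   vertex 2.0 0.0 4.0
   vertex 5.0 6.0 2.0
  endloop
 endfacet
 facet normal 0.247 -0.137 -0.959
  outer loop
   vertex 2.5 5.0 1.5
   vertex 5.0 6.0 2.0
   vertex 0.0 0.5 1.5
  endloop
 endfacet
 facet normal -0.360 0.931 -0.063
  outer loop
   vertex 2.5 5.0 1.5
   vertex 3.0 5.5 6.0
   vertex 5.0 6.0 2.0
  endloop
 endfacet
 facet normal -0.867 0.482 -0.128
  outer loop
   vertex 1.5 4.0 4.5
   vertex 2.5 5.0 1.5
   vertex 0.0 0.5 1.5
  endloop
 endfacet
 facet normal -0.707 0.707 0.000
  outer loop
   vertex 1.5 4.0 4.5
   vertex 3.0 5.5 6.0
   vertex 2.5 5.0 1.5
  endloop
 endfacet
 facet normal -0.786 -0.172 0.594
  outer loop
   vertex 1.5 4.0 4.5
   vertex 0.0 0.5 1.5
   vertex 2.0 0.0 4.0
  endloop
 endfacet
 facet normal -0.605 -0.173 0.777
  outer loop
   vertex 1.5 4.0 4.5
   vertex 2.0 0.0 4.0
   vertex 3.0 5.5 6.0
  endloop
 endfacet
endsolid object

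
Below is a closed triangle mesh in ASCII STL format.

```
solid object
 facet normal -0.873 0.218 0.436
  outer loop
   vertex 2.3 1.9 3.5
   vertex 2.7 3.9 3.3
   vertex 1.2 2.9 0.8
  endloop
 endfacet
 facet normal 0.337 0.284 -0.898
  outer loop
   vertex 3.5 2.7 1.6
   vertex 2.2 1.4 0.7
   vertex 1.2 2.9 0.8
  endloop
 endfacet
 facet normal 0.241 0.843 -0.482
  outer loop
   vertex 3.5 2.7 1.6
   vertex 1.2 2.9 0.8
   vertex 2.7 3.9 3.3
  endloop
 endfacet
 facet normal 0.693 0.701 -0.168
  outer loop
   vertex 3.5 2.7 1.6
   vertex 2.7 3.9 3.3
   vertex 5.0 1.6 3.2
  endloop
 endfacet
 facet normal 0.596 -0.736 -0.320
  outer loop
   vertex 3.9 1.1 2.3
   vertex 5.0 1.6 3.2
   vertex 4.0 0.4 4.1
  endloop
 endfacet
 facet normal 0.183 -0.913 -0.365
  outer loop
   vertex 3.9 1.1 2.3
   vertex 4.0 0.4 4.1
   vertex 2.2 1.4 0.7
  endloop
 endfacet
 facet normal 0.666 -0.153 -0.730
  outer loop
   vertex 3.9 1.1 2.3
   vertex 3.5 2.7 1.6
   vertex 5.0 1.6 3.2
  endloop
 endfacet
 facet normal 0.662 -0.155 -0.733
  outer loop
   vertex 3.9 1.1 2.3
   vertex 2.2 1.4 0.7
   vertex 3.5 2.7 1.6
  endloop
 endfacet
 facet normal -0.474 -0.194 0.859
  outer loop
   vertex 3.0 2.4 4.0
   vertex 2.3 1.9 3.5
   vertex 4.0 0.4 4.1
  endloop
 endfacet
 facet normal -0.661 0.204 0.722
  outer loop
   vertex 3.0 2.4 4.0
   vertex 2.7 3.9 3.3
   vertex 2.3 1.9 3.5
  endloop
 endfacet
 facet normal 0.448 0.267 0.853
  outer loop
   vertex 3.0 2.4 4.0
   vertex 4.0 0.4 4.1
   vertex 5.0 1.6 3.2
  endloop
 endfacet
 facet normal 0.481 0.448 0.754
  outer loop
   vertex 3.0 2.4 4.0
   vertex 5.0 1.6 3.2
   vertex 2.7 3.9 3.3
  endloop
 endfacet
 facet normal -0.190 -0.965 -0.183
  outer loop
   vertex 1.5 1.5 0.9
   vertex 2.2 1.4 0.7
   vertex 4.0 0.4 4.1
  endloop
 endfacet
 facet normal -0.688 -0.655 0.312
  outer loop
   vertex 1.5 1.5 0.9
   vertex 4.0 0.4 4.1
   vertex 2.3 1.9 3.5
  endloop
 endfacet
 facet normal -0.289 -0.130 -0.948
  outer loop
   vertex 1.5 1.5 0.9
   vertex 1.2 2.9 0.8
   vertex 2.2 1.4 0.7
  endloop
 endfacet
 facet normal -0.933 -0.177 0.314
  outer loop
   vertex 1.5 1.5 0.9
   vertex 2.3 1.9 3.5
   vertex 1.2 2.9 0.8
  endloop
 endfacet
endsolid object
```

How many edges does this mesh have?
24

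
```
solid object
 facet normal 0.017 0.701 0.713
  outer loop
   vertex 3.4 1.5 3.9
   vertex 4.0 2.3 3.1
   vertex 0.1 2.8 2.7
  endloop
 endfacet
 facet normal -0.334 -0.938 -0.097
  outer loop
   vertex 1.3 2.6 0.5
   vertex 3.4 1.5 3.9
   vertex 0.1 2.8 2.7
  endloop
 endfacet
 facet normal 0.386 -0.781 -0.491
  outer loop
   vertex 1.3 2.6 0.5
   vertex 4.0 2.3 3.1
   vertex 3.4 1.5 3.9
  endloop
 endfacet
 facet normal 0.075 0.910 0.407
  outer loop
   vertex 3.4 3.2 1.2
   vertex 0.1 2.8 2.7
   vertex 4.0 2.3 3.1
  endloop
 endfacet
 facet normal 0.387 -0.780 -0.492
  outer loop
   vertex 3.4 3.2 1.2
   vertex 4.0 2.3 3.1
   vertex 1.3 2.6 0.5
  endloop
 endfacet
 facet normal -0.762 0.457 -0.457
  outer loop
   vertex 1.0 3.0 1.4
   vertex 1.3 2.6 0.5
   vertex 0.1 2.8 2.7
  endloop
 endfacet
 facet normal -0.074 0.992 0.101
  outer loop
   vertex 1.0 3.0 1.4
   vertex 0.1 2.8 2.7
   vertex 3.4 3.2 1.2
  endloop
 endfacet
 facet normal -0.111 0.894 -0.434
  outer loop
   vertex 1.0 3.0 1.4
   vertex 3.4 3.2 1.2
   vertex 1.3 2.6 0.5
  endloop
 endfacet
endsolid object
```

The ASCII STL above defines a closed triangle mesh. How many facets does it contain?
8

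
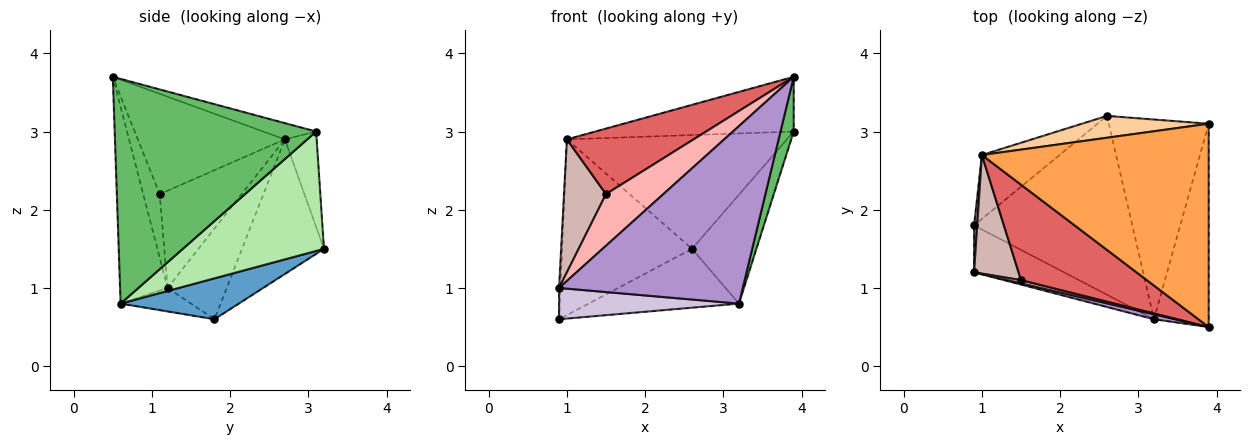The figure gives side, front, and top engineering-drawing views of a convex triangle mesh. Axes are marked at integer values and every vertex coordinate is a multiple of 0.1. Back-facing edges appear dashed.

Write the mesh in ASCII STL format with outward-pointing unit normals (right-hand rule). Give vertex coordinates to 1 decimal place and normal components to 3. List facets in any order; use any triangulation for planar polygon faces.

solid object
 facet normal 0.239 0.303 -0.923
  outer loop
   vertex 3.2 0.6 0.8
   vertex 0.9 1.8 0.6
   vertex 2.6 3.2 1.5
  endloop
 endfacet
 facet normal -0.510 0.808 -0.294
  outer loop
   vertex 1.0 2.7 2.9
   vertex 2.6 3.2 1.5
   vertex 0.9 1.8 0.6
  endloop
 endfacet
 facet normal -0.069 0.259 0.963
  outer loop
   vertex 3.9 3.1 3.0
   vertex 1.0 2.7 2.9
   vertex 3.9 0.5 3.7
  endloop
 endfacet
 facet normal -0.141 0.972 0.187
  outer loop
   vertex 3.9 3.1 3.0
   vertex 2.6 3.2 1.5
   vertex 1.0 2.7 2.9
  endloop
 endfacet
 facet normal 0.970 -0.064 -0.236
  outer loop
   vertex 3.9 3.1 3.0
   vertex 3.9 0.5 3.7
   vertex 3.2 0.6 0.8
  endloop
 endfacet
 facet normal 0.724 0.330 -0.606
  outer loop
   vertex 3.9 3.1 3.0
   vertex 3.2 0.6 0.8
   vertex 2.6 3.2 1.5
  endloop
 endfacet
 facet normal -0.549 -0.473 0.689
  outer loop
   vertex 1.5 1.1 2.2
   vertex 3.9 0.5 3.7
   vertex 1.0 2.7 2.9
  endloop
 endfacet
 facet normal -0.276 -0.959 0.058
  outer loop
   vertex 0.9 1.2 1.0
   vertex 3.9 0.5 3.7
   vertex 1.5 1.1 2.2
  endloop
 endfacet
 facet normal -0.250 -0.968 0.027
  outer loop
   vertex 0.9 1.2 1.0
   vertex 3.2 0.6 0.8
   vertex 3.9 0.5 3.7
  endloop
 endfacet
 facet normal -0.212 -0.542 -0.813
  outer loop
   vertex 0.9 1.2 1.0
   vertex 0.9 1.8 0.6
   vertex 3.2 0.6 0.8
  endloop
 endfacet
 facet normal -0.999 0.023 0.034
  outer loop
   vertex 0.9 1.2 1.0
   vertex 1.0 2.7 2.9
   vertex 0.9 1.8 0.6
  endloop
 endfacet
 facet normal -0.824 -0.422 0.377
  outer loop
   vertex 0.9 1.2 1.0
   vertex 1.5 1.1 2.2
   vertex 1.0 2.7 2.9
  endloop
 endfacet
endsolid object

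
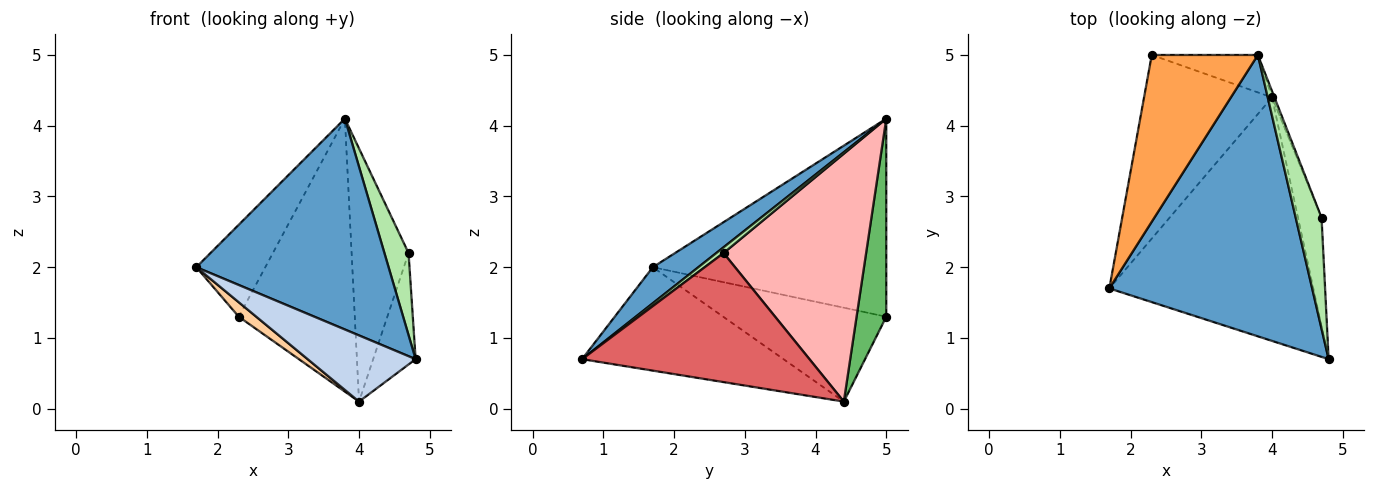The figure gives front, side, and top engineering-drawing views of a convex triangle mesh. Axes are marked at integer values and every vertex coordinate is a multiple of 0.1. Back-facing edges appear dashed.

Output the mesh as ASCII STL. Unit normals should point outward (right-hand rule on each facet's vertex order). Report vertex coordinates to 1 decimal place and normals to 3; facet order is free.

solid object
 facet normal 0.141 -0.594 0.792
  outer loop
   vertex 3.8 5.0 4.1
   vertex 1.7 1.7 2.0
   vertex 4.8 0.7 0.7
  endloop
 endfacet
 facet normal -0.439 -0.236 -0.867
  outer loop
   vertex 4.0 4.4 0.1
   vertex 4.8 0.7 0.7
   vertex 1.7 1.7 2.0
  endloop
 endfacet
 facet normal -0.853 0.252 0.457
  outer loop
   vertex 2.3 5.0 1.3
   vertex 1.7 1.7 2.0
   vertex 3.8 5.0 4.1
  endloop
 endfacet
 facet normal -0.590 -0.063 -0.805
  outer loop
   vertex 2.3 5.0 1.3
   vertex 4.0 4.4 0.1
   vertex 1.7 1.7 2.0
  endloop
 endfacet
 facet normal 0.246 0.960 -0.132
  outer loop
   vertex 2.3 5.0 1.3
   vertex 3.8 5.0 4.1
   vertex 4.0 4.4 0.1
  endloop
 endfacet
 facet normal 0.176 -0.585 0.792
  outer loop
   vertex 4.7 2.7 2.2
   vertex 3.8 5.0 4.1
   vertex 4.8 0.7 0.7
  endloop
 endfacet
 facet normal 0.968 0.181 -0.176
  outer loop
   vertex 4.7 2.7 2.2
   vertex 4.8 0.7 0.7
   vertex 4.0 4.4 0.1
  endloop
 endfacet
 facet normal 0.929 0.371 -0.009
  outer loop
   vertex 4.7 2.7 2.2
   vertex 4.0 4.4 0.1
   vertex 3.8 5.0 4.1
  endloop
 endfacet
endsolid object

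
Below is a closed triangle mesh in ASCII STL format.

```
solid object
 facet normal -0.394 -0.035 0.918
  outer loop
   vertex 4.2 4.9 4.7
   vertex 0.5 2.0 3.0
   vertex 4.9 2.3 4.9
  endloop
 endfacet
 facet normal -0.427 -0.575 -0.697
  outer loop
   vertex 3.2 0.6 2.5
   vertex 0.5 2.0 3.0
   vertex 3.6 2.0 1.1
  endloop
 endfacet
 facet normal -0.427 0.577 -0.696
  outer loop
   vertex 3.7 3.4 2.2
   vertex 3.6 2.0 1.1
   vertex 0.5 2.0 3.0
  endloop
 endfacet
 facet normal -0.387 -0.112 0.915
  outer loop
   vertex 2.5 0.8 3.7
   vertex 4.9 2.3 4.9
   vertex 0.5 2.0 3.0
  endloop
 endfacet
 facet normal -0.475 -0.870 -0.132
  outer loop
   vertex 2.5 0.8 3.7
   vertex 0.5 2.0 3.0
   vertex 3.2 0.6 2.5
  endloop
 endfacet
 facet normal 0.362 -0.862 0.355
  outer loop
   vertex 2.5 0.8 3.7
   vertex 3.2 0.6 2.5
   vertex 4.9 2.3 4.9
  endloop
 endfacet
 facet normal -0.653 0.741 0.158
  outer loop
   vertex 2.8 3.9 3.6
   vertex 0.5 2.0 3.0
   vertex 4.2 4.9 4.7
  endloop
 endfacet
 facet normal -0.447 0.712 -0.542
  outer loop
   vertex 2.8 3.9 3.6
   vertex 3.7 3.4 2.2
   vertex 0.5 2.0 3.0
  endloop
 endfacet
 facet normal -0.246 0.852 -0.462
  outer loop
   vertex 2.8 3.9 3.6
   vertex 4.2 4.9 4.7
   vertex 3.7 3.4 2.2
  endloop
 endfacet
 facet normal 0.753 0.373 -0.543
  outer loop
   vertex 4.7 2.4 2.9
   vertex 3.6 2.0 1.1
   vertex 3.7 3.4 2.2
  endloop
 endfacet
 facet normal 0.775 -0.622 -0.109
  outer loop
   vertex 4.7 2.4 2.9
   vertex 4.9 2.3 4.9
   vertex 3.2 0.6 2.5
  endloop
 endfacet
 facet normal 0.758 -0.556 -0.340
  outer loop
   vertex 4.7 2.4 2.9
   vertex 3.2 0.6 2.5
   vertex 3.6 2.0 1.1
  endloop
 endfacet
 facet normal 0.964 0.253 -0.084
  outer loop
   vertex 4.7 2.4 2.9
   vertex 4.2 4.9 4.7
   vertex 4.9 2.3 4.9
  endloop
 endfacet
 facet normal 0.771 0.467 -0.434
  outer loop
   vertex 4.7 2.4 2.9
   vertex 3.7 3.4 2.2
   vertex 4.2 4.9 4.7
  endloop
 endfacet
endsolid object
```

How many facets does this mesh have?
14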